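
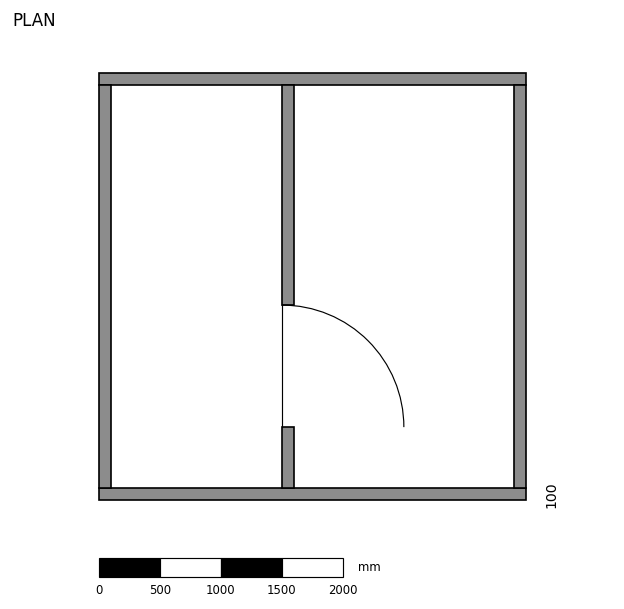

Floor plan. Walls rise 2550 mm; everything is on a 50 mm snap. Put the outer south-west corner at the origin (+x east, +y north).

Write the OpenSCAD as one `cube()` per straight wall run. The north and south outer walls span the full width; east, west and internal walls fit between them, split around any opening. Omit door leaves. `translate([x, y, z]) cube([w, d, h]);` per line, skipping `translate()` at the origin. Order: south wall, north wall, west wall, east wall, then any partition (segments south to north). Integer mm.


cube([3500, 100, 2550]);
translate([0, 3400, 0]) cube([3500, 100, 2550]);
translate([0, 100, 0]) cube([100, 3300, 2550]);
translate([3400, 100, 0]) cube([100, 3300, 2550]);
translate([1500, 100, 0]) cube([100, 500, 2550]);
translate([1500, 1600, 0]) cube([100, 1800, 2550]);


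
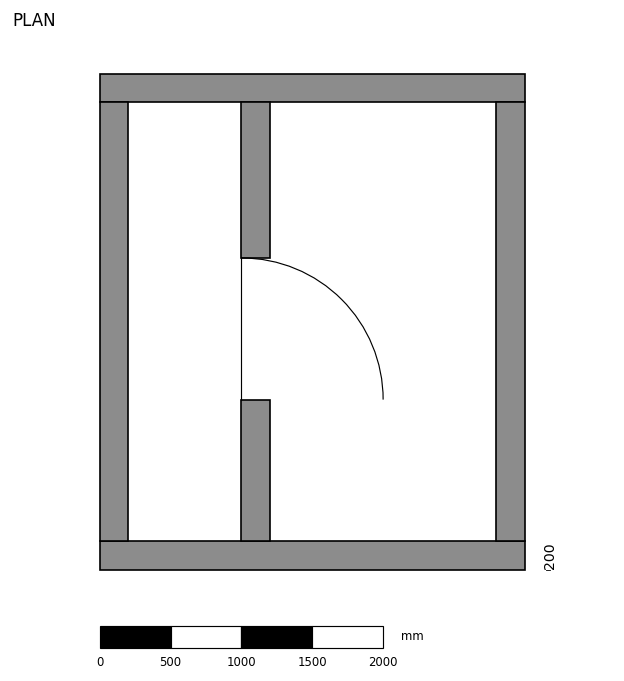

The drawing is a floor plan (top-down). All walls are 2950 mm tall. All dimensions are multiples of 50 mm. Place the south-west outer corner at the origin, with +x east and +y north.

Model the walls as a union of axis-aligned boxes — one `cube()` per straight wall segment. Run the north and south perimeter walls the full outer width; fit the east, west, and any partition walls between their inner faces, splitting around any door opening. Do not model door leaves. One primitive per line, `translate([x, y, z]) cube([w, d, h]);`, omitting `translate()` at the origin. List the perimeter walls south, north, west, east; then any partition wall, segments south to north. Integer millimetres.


cube([3000, 200, 2950]);
translate([0, 3300, 0]) cube([3000, 200, 2950]);
translate([0, 200, 0]) cube([200, 3100, 2950]);
translate([2800, 200, 0]) cube([200, 3100, 2950]);
translate([1000, 200, 0]) cube([200, 1000, 2950]);
translate([1000, 2200, 0]) cube([200, 1100, 2950]);


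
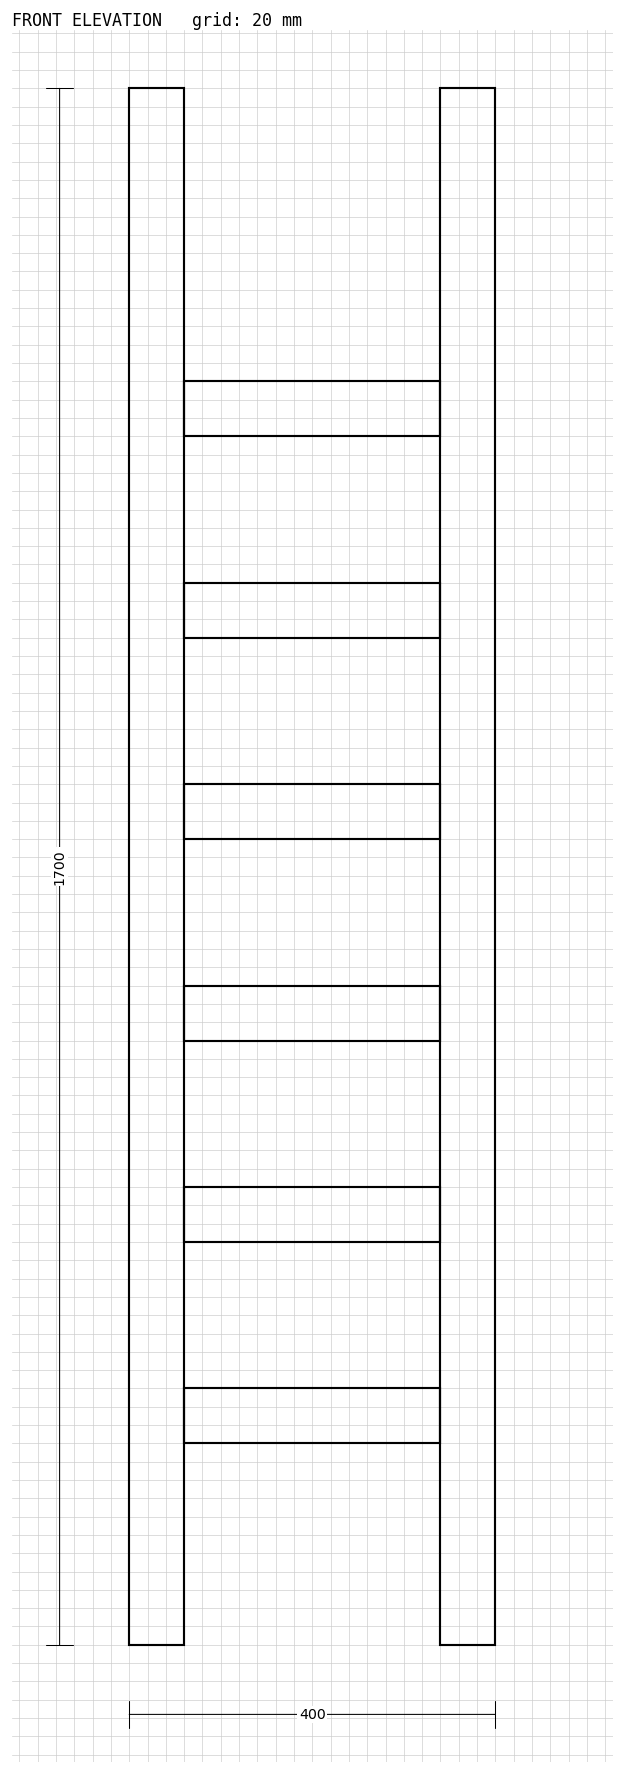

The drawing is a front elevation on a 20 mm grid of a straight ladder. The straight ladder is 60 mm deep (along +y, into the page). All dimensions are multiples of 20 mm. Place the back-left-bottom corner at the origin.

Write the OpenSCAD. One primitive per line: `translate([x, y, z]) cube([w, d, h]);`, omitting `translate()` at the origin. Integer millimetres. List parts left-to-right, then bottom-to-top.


cube([60, 60, 1700]);
translate([60, 0, 220]) cube([280, 60, 60]);
translate([60, 0, 440]) cube([280, 60, 60]);
translate([60, 0, 660]) cube([280, 60, 60]);
translate([60, 0, 880]) cube([280, 60, 60]);
translate([60, 0, 1100]) cube([280, 60, 60]);
translate([60, 0, 1320]) cube([280, 60, 60]);
translate([340, 0, 0]) cube([60, 60, 1700]);


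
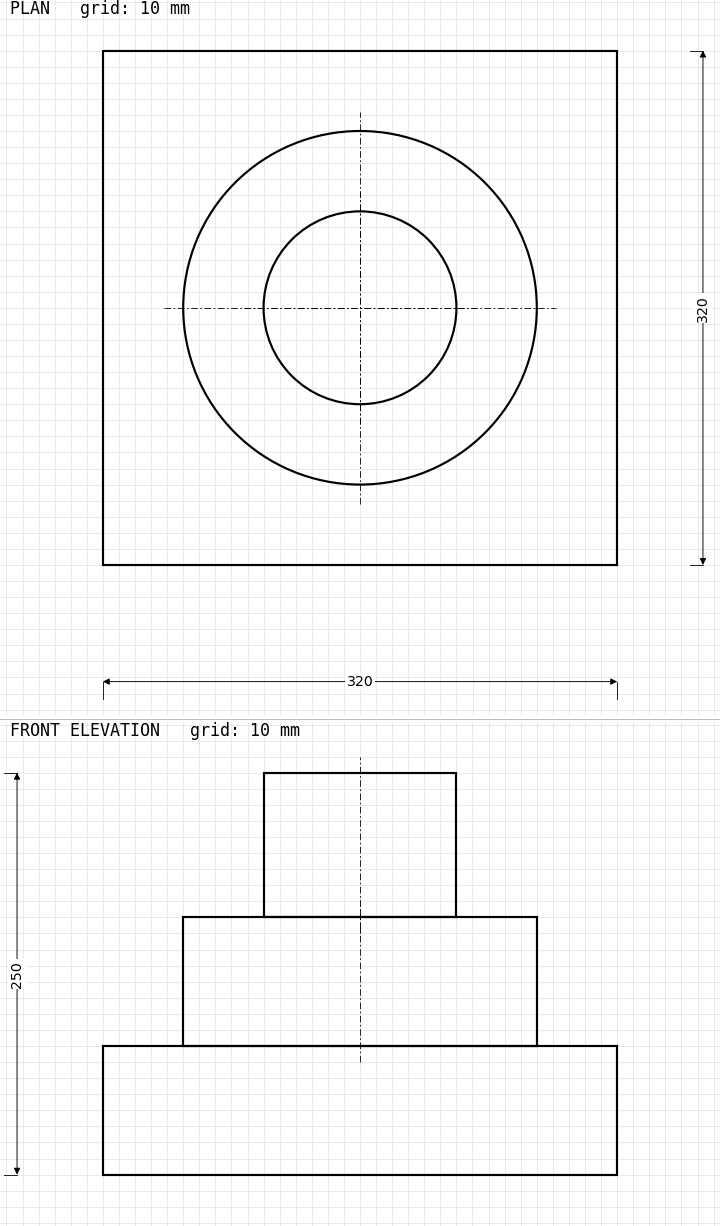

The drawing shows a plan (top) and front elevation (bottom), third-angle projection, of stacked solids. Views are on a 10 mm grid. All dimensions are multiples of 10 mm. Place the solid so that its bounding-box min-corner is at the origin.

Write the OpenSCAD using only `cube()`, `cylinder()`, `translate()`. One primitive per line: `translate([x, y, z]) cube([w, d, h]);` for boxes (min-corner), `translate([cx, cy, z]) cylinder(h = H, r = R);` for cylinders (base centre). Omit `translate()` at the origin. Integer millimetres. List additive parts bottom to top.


cube([320, 320, 80]);
translate([160, 160, 80]) cylinder(h = 80, r = 110);
translate([160, 160, 160]) cylinder(h = 90, r = 60);


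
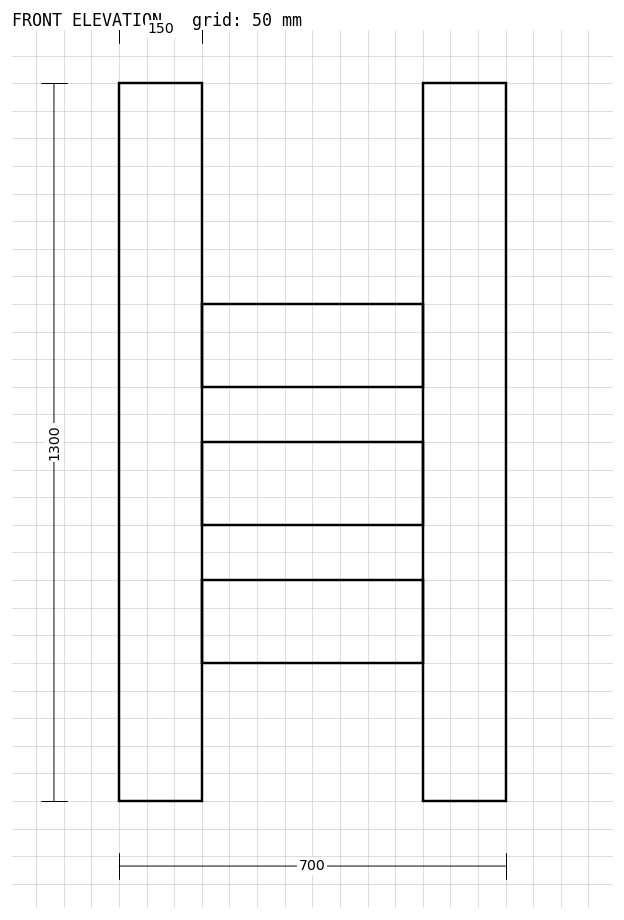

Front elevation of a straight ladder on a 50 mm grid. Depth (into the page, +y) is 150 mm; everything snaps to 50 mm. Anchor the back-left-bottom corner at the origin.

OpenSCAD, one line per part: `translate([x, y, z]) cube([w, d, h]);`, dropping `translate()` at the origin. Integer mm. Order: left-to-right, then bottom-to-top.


cube([150, 150, 1300]);
translate([150, 0, 250]) cube([400, 150, 150]);
translate([150, 0, 500]) cube([400, 150, 150]);
translate([150, 0, 750]) cube([400, 150, 150]);
translate([550, 0, 0]) cube([150, 150, 1300]);


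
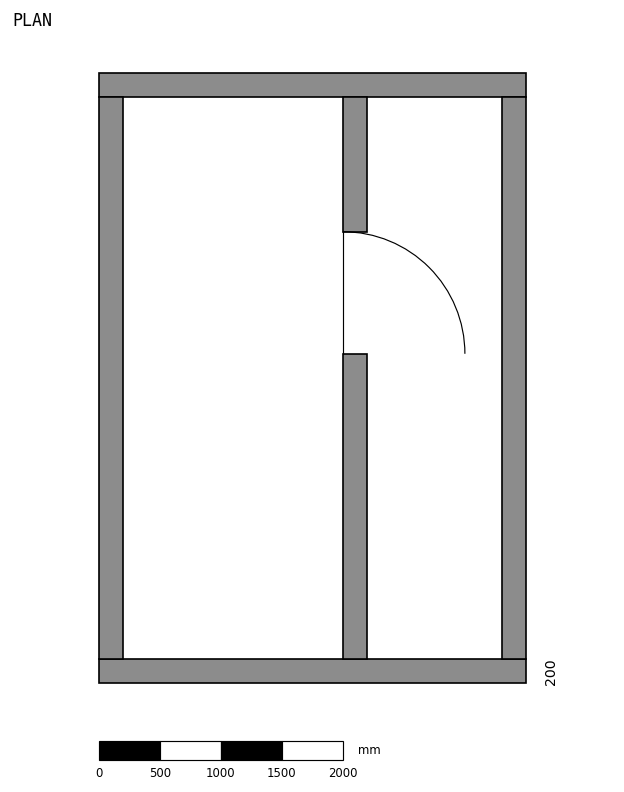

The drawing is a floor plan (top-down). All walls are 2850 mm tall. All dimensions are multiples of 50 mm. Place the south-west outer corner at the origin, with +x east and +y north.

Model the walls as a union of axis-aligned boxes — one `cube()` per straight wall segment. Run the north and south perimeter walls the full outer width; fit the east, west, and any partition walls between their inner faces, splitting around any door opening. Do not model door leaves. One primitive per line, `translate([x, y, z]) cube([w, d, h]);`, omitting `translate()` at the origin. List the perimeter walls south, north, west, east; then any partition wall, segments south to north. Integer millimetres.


cube([3500, 200, 2850]);
translate([0, 4800, 0]) cube([3500, 200, 2850]);
translate([0, 200, 0]) cube([200, 4600, 2850]);
translate([3300, 200, 0]) cube([200, 4600, 2850]);
translate([2000, 200, 0]) cube([200, 2500, 2850]);
translate([2000, 3700, 0]) cube([200, 1100, 2850]);


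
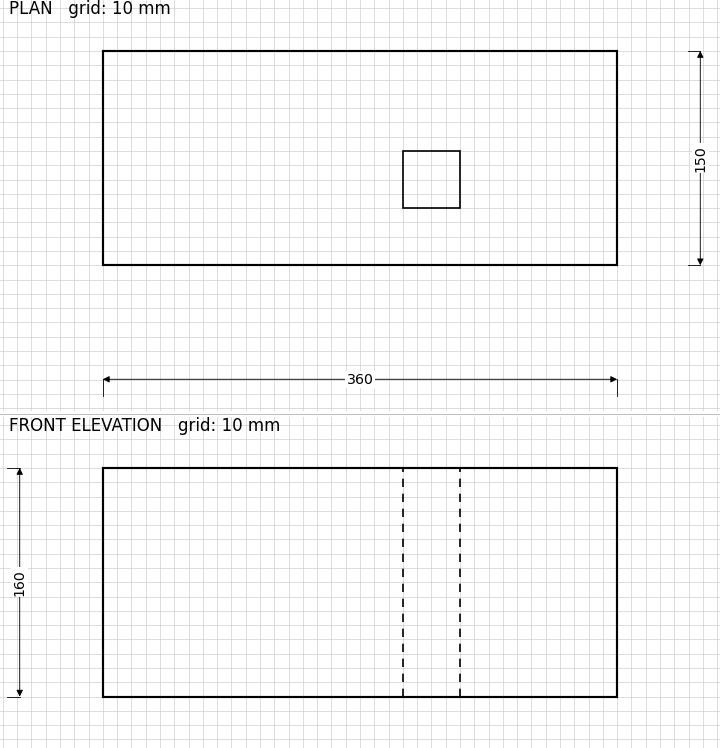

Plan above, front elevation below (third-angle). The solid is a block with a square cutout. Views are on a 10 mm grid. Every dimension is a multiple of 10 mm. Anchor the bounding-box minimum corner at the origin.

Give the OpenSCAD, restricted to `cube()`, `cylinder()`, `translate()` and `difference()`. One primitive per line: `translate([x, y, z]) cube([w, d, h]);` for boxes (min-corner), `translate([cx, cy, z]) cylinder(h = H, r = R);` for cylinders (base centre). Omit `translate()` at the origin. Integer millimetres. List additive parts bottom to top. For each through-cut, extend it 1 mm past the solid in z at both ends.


difference() {
  cube([360, 150, 160]);
  translate([210, 40, -1]) cube([40, 40, 162]);
}


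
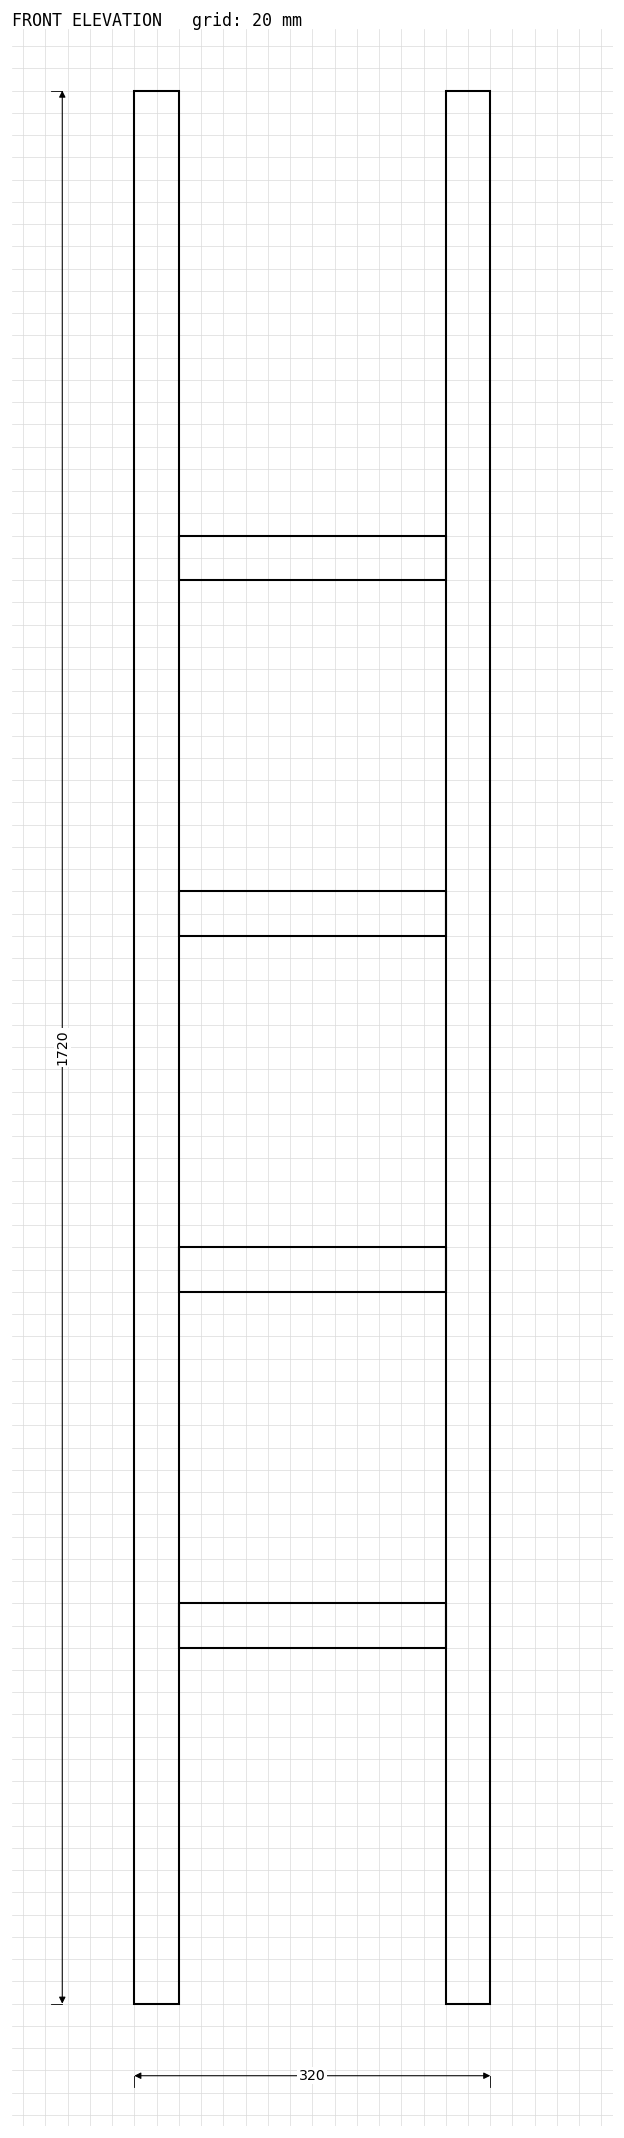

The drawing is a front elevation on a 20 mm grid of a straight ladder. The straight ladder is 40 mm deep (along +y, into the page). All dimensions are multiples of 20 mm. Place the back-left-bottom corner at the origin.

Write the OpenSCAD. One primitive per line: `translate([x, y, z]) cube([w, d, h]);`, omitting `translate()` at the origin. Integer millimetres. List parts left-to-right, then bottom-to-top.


cube([40, 40, 1720]);
translate([40, 0, 320]) cube([240, 40, 40]);
translate([40, 0, 640]) cube([240, 40, 40]);
translate([40, 0, 960]) cube([240, 40, 40]);
translate([40, 0, 1280]) cube([240, 40, 40]);
translate([280, 0, 0]) cube([40, 40, 1720]);


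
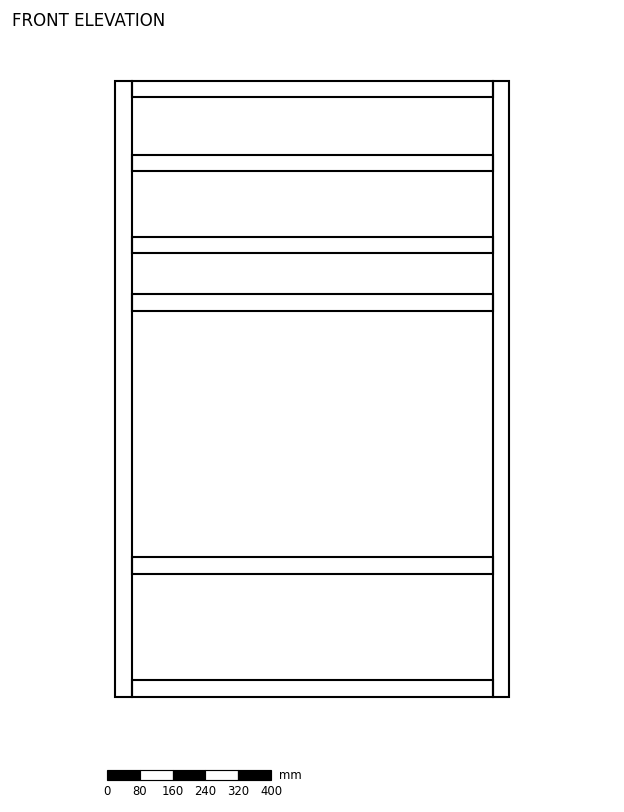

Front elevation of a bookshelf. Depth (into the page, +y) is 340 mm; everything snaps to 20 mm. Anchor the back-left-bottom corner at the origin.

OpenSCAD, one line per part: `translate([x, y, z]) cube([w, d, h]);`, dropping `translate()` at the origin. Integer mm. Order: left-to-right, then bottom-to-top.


cube([40, 340, 1500]);
translate([40, 0, 0]) cube([880, 340, 40]);
translate([40, 0, 300]) cube([880, 340, 40]);
translate([40, 0, 940]) cube([880, 340, 40]);
translate([40, 0, 1080]) cube([880, 340, 40]);
translate([40, 0, 1280]) cube([880, 340, 40]);
translate([40, 0, 1460]) cube([880, 340, 40]);
translate([920, 0, 0]) cube([40, 340, 1500]);


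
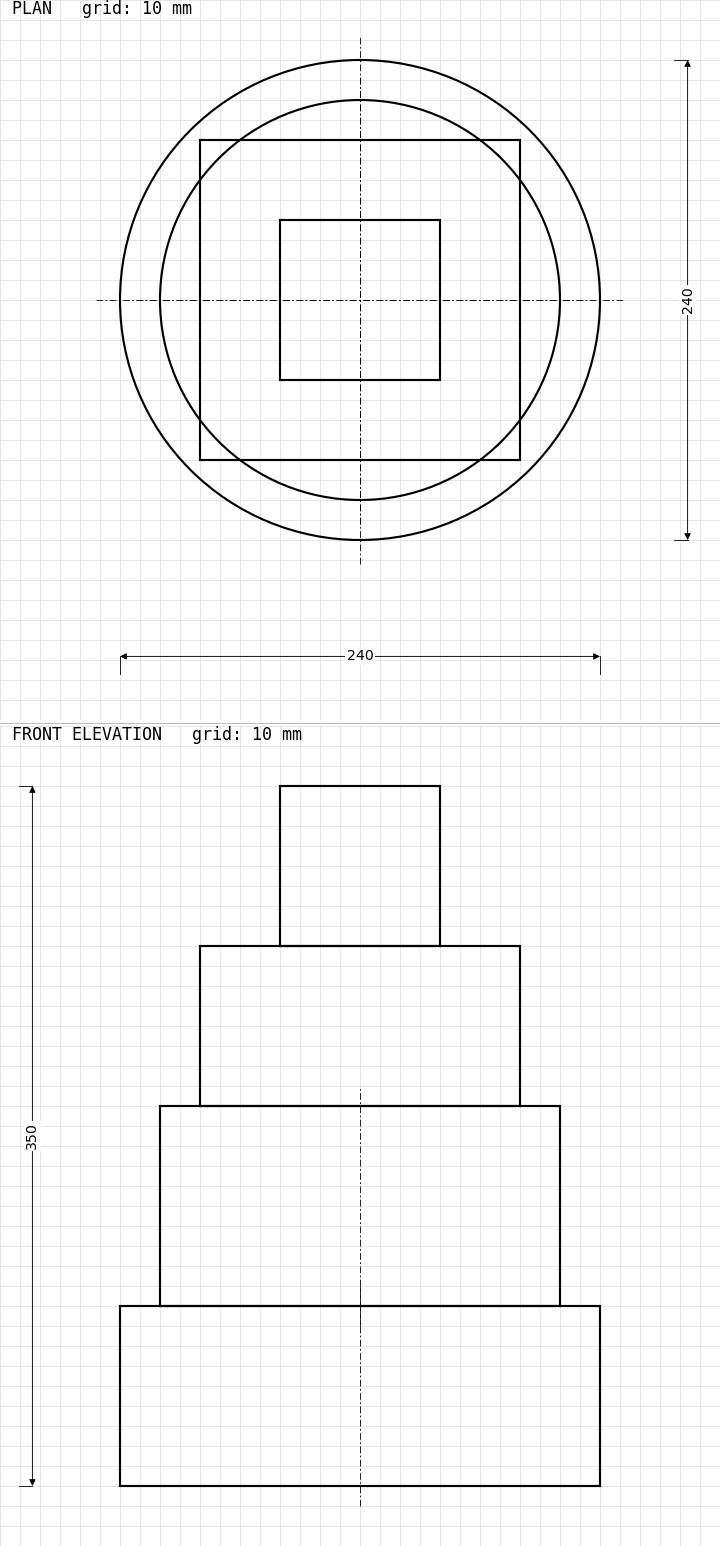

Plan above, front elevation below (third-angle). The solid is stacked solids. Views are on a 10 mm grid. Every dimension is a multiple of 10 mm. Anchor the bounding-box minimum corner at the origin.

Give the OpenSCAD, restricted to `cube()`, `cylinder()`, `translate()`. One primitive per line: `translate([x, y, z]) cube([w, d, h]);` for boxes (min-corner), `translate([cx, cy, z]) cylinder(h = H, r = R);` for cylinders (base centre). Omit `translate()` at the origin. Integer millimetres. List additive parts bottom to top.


translate([120, 120, 0]) cylinder(h = 90, r = 120);
translate([120, 120, 90]) cylinder(h = 100, r = 100);
translate([40, 40, 190]) cube([160, 160, 80]);
translate([80, 80, 270]) cube([80, 80, 80]);


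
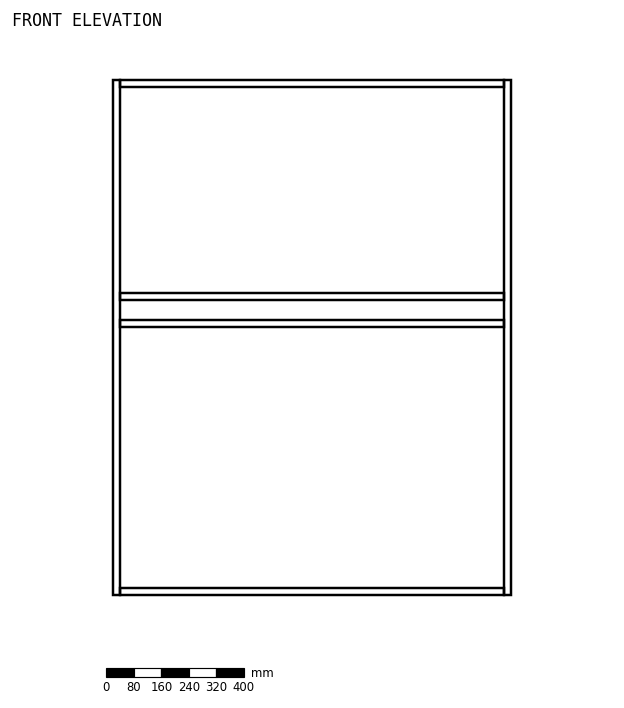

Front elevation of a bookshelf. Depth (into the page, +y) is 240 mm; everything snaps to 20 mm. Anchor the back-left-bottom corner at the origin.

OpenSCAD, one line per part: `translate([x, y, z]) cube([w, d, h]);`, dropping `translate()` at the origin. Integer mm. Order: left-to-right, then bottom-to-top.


cube([20, 240, 1500]);
translate([20, 0, 0]) cube([1120, 240, 20]);
translate([20, 0, 780]) cube([1120, 240, 20]);
translate([20, 0, 860]) cube([1120, 240, 20]);
translate([20, 0, 1480]) cube([1120, 240, 20]);
translate([1140, 0, 0]) cube([20, 240, 1500]);


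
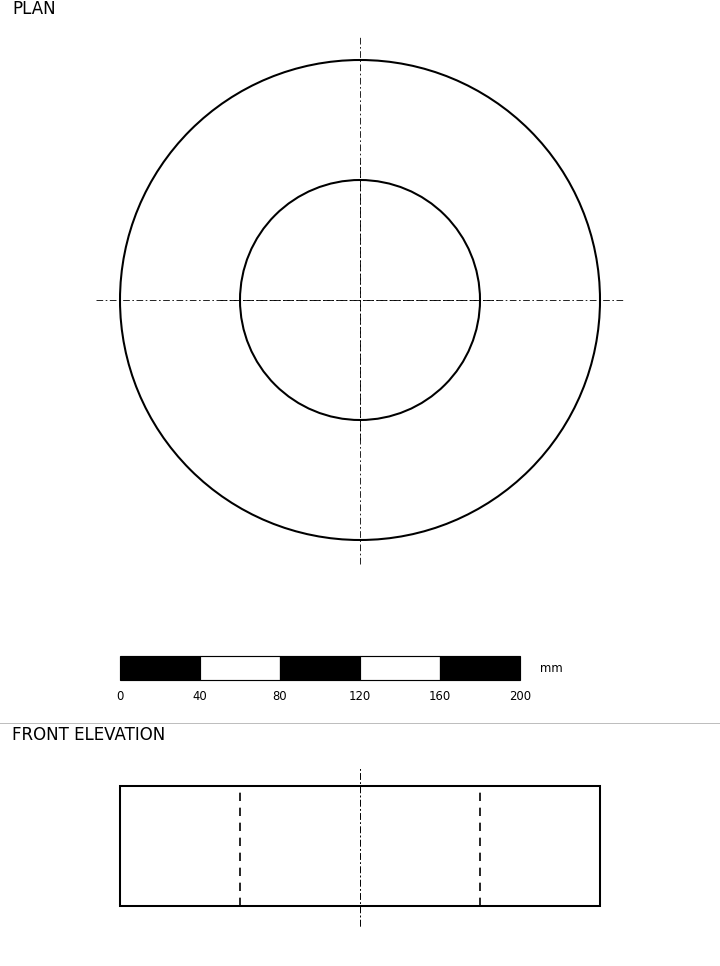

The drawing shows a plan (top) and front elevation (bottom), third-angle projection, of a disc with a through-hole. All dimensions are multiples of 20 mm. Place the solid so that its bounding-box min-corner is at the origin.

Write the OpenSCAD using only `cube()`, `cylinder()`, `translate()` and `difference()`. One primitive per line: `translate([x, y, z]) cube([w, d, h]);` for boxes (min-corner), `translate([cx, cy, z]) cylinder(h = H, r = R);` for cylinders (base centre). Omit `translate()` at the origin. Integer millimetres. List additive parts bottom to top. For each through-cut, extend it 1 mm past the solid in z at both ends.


difference() {
  translate([120, 120, 0]) cylinder(h = 60, r = 120);
  translate([120, 120, -1]) cylinder(h = 62, r = 60);
}


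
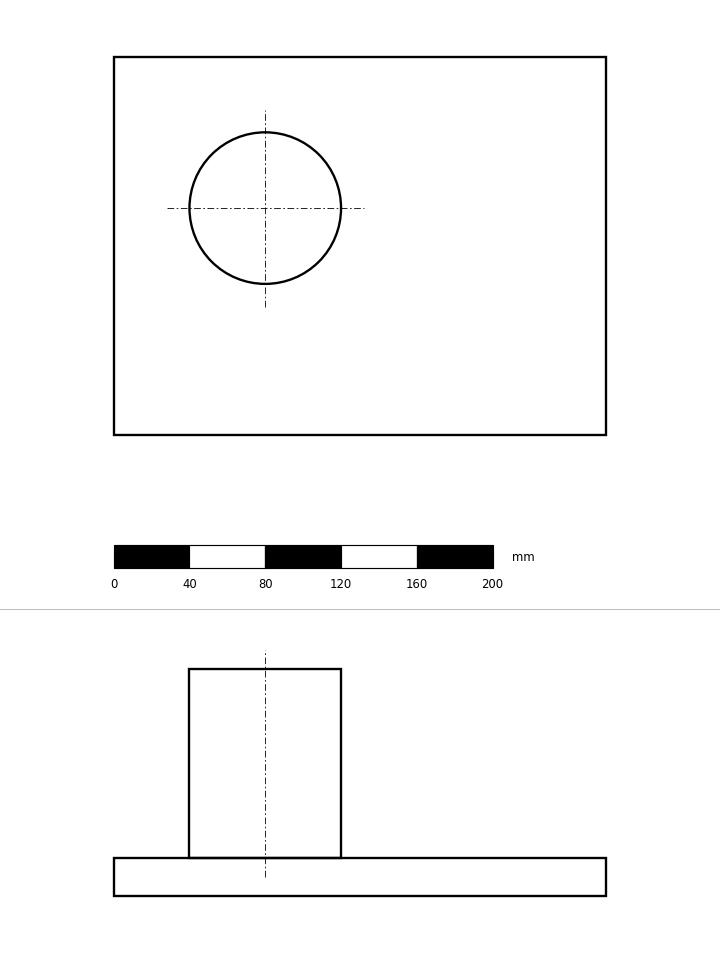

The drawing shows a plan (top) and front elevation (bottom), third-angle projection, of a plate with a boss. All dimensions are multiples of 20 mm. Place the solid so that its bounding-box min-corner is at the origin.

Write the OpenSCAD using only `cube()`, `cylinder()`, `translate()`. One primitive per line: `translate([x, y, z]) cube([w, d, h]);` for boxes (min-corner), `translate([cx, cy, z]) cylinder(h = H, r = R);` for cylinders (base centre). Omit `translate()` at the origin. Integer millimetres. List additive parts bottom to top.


cube([260, 200, 20]);
translate([80, 120, 20]) cylinder(h = 100, r = 40);


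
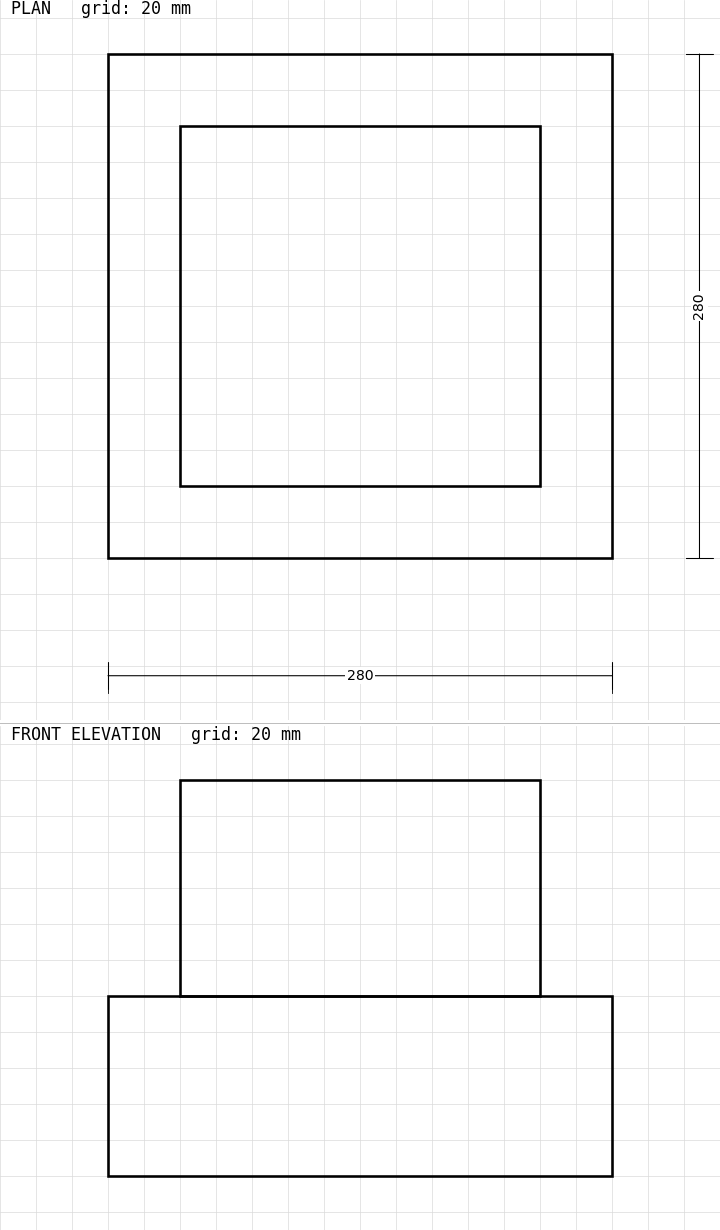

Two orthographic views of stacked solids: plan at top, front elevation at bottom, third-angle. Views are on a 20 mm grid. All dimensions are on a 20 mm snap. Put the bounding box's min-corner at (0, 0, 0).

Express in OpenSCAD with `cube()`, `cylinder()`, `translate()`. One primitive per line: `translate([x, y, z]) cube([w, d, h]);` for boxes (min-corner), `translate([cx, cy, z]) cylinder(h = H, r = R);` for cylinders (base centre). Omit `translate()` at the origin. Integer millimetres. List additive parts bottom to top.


cube([280, 280, 100]);
translate([40, 40, 100]) cube([200, 200, 120]);


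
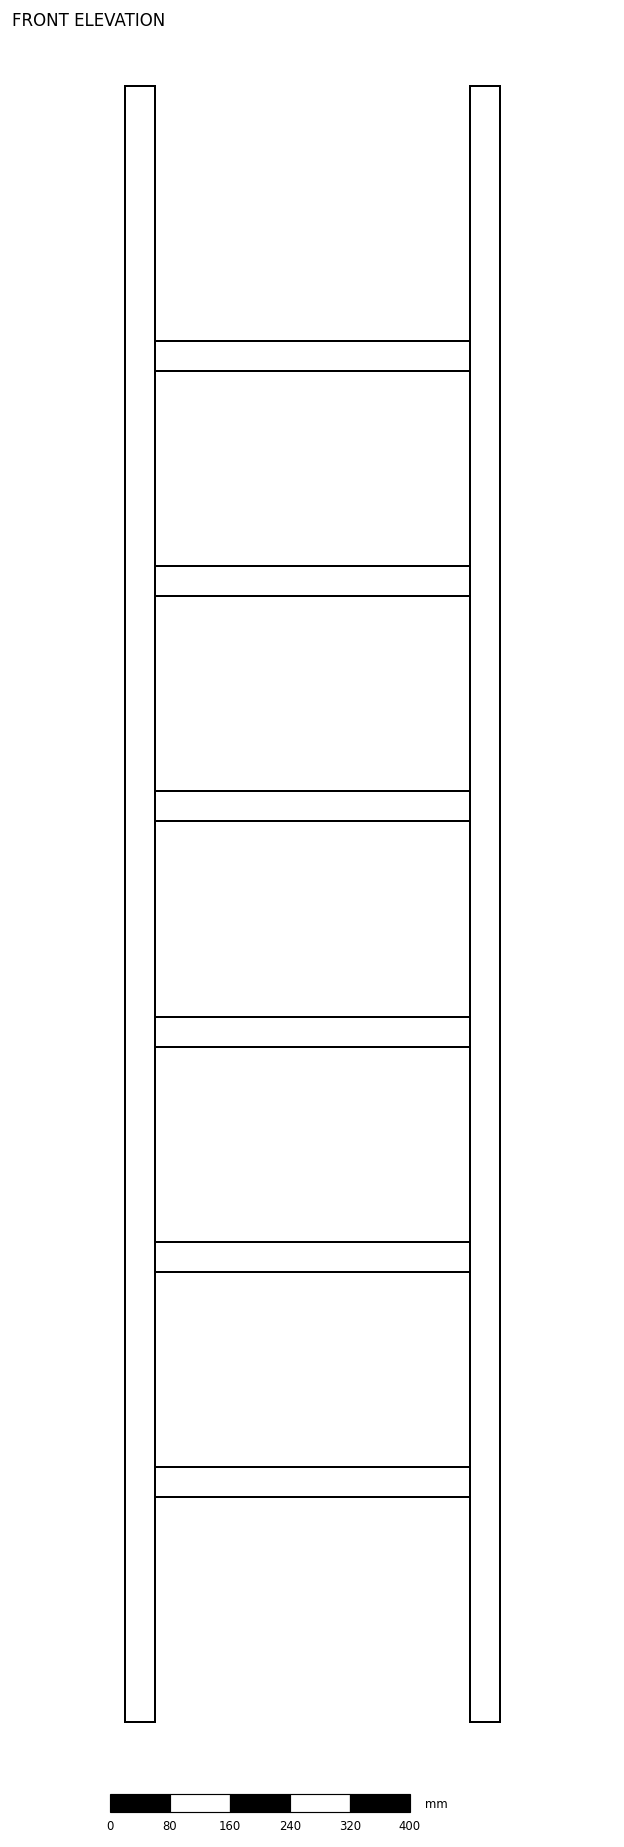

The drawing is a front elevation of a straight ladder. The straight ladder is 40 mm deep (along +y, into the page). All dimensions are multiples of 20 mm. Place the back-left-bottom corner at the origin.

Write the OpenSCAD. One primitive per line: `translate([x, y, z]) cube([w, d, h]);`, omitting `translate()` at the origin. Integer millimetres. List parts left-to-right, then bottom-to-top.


cube([40, 40, 2180]);
translate([40, 0, 300]) cube([420, 40, 40]);
translate([40, 0, 600]) cube([420, 40, 40]);
translate([40, 0, 900]) cube([420, 40, 40]);
translate([40, 0, 1200]) cube([420, 40, 40]);
translate([40, 0, 1500]) cube([420, 40, 40]);
translate([40, 0, 1800]) cube([420, 40, 40]);
translate([460, 0, 0]) cube([40, 40, 2180]);


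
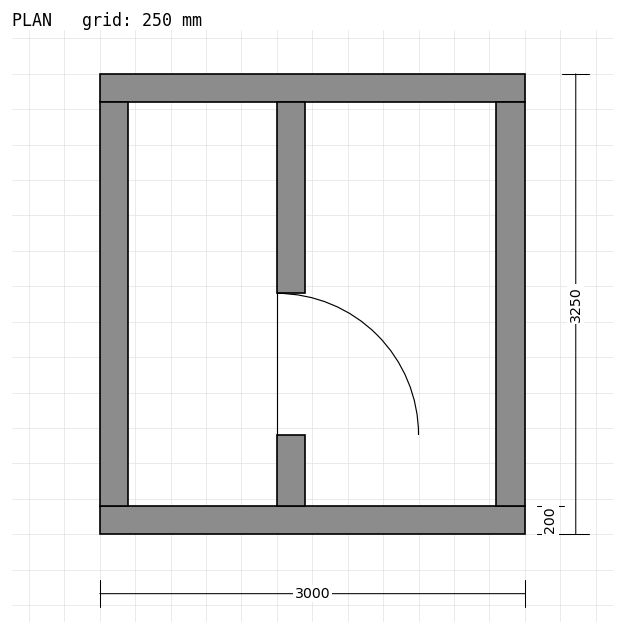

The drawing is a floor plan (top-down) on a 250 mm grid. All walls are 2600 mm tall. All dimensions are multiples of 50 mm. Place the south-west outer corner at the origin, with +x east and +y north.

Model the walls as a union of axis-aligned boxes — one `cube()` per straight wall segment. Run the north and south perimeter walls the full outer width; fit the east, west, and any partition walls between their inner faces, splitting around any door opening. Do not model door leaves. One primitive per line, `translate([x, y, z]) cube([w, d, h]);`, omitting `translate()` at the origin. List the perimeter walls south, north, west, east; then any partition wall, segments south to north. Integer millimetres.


cube([3000, 200, 2600]);
translate([0, 3050, 0]) cube([3000, 200, 2600]);
translate([0, 200, 0]) cube([200, 2850, 2600]);
translate([2800, 200, 0]) cube([200, 2850, 2600]);
translate([1250, 200, 0]) cube([200, 500, 2600]);
translate([1250, 1700, 0]) cube([200, 1350, 2600]);


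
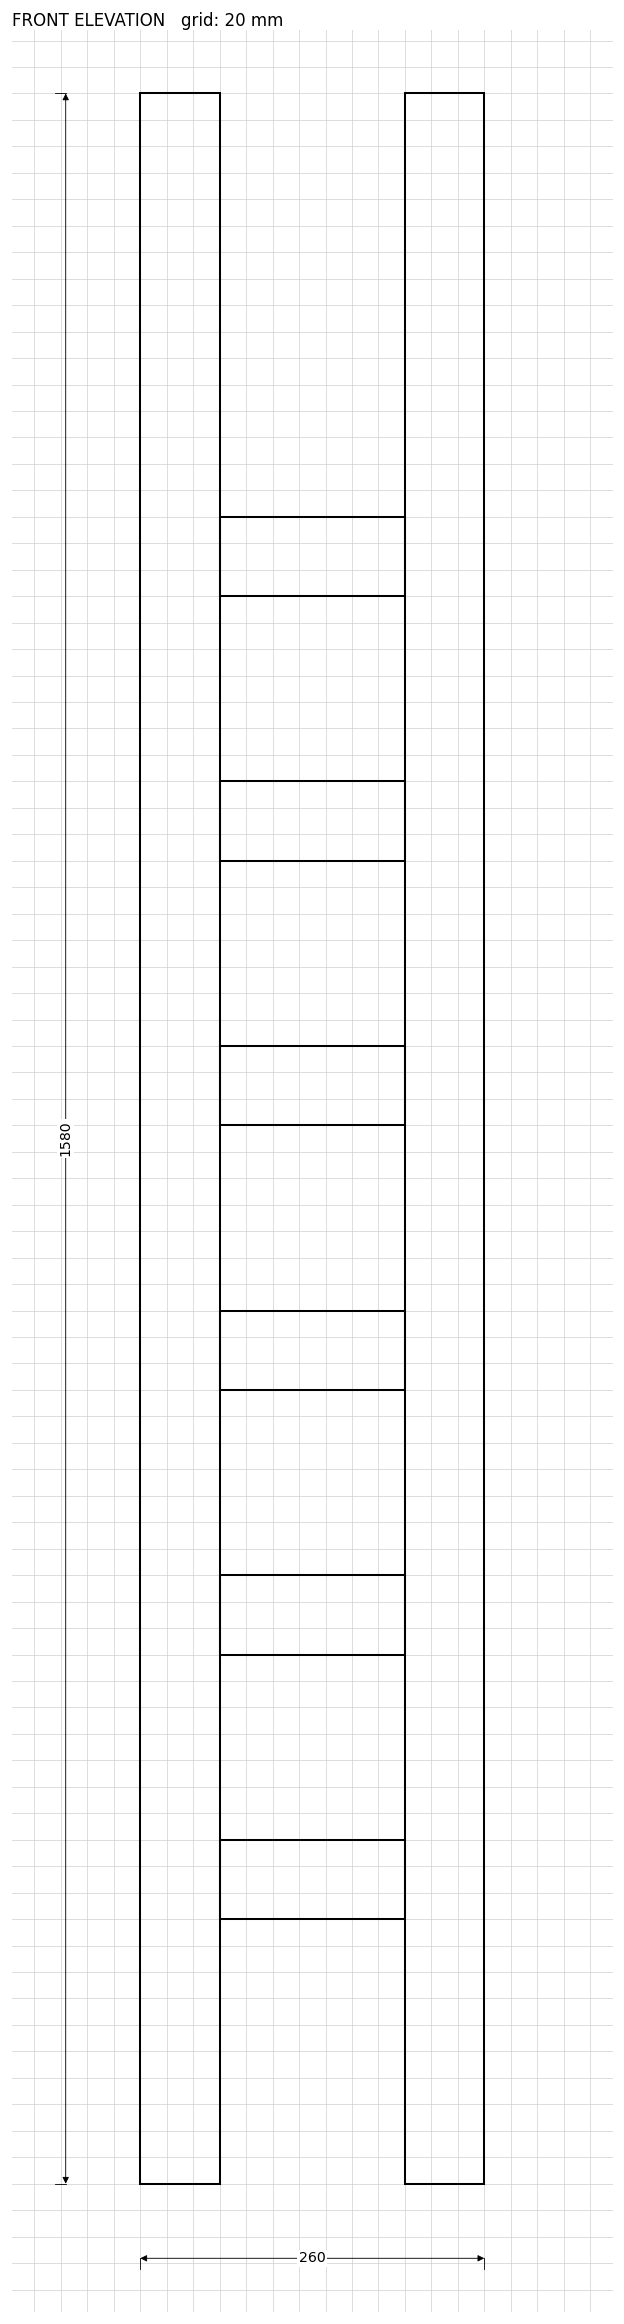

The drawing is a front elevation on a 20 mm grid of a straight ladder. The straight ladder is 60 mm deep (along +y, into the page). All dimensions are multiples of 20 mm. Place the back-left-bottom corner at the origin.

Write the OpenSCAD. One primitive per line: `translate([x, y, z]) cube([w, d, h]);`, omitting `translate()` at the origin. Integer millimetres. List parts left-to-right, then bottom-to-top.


cube([60, 60, 1580]);
translate([60, 0, 200]) cube([140, 60, 60]);
translate([60, 0, 400]) cube([140, 60, 60]);
translate([60, 0, 600]) cube([140, 60, 60]);
translate([60, 0, 800]) cube([140, 60, 60]);
translate([60, 0, 1000]) cube([140, 60, 60]);
translate([60, 0, 1200]) cube([140, 60, 60]);
translate([200, 0, 0]) cube([60, 60, 1580]);


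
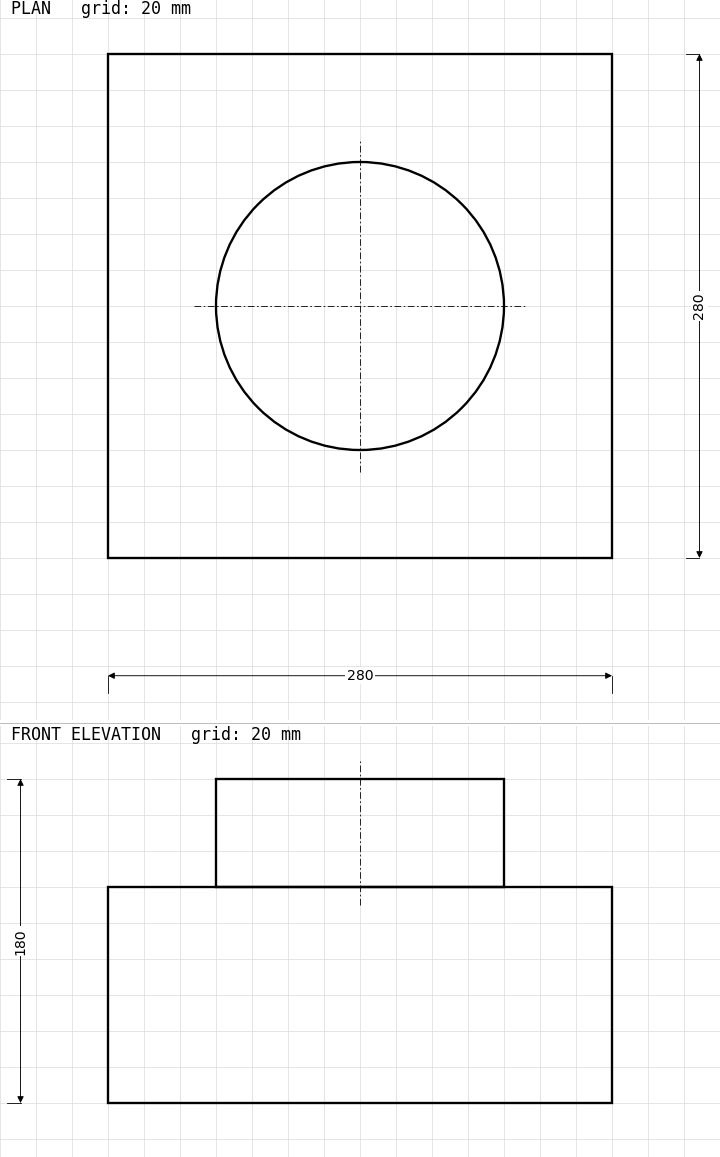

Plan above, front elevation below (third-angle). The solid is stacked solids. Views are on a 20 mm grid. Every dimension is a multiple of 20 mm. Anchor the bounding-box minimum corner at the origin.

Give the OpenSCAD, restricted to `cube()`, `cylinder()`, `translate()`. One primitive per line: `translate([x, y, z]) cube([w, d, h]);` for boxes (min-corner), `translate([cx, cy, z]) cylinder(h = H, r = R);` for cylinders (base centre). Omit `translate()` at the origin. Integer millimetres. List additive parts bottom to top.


cube([280, 280, 120]);
translate([140, 140, 120]) cylinder(h = 60, r = 80);


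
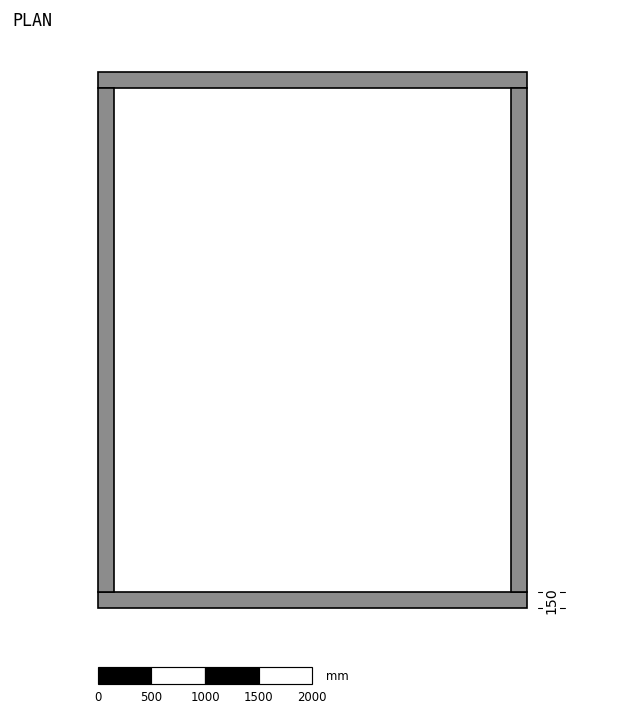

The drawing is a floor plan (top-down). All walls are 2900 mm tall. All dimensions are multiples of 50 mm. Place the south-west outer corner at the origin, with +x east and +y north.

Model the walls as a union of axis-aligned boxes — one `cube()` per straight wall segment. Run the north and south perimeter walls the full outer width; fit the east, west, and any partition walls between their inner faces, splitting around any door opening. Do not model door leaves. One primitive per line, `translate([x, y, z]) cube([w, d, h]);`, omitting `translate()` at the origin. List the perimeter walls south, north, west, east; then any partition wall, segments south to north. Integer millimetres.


cube([4000, 150, 2900]);
translate([0, 4850, 0]) cube([4000, 150, 2900]);
translate([0, 150, 0]) cube([150, 4700, 2900]);
translate([3850, 150, 0]) cube([150, 4700, 2900]);


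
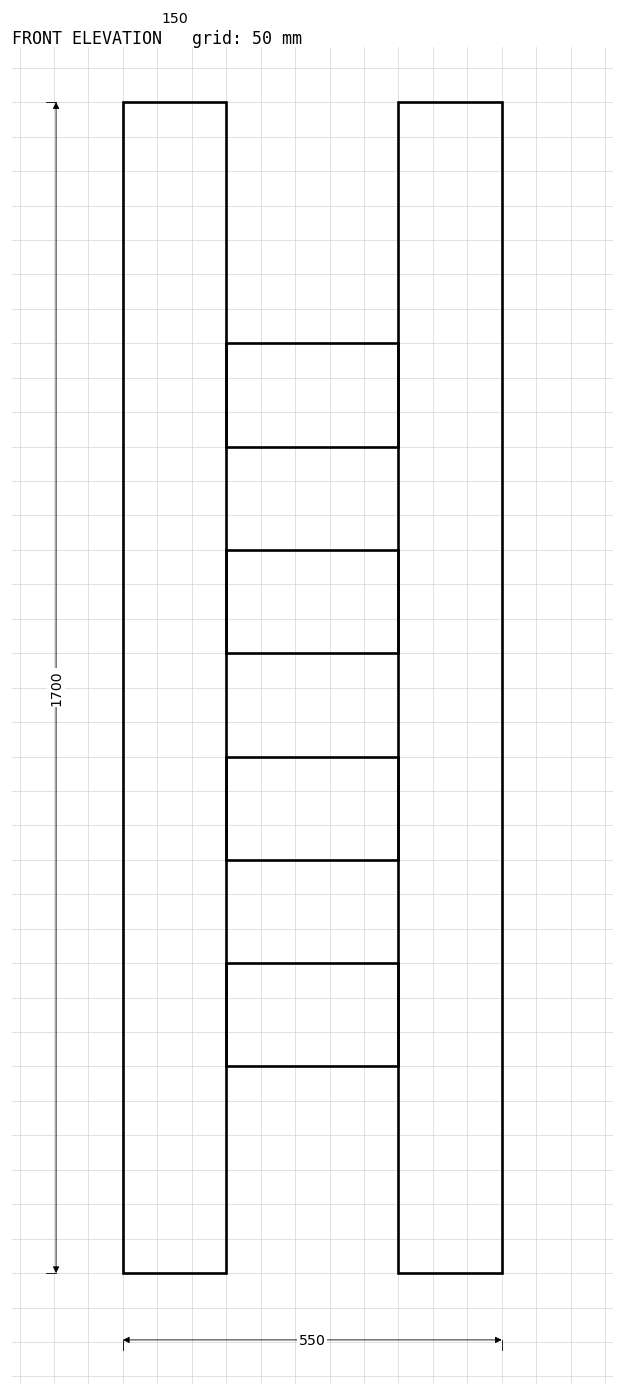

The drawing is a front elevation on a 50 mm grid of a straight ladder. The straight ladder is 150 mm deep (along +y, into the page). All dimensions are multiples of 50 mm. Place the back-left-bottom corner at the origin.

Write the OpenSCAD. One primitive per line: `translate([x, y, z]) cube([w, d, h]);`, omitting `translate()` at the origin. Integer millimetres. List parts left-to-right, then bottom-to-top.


cube([150, 150, 1700]);
translate([150, 0, 300]) cube([250, 150, 150]);
translate([150, 0, 600]) cube([250, 150, 150]);
translate([150, 0, 900]) cube([250, 150, 150]);
translate([150, 0, 1200]) cube([250, 150, 150]);
translate([400, 0, 0]) cube([150, 150, 1700]);


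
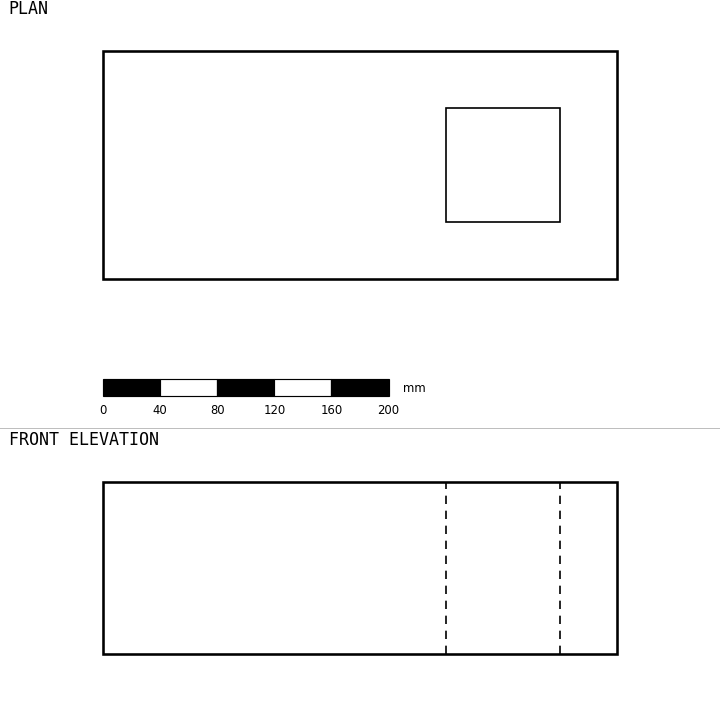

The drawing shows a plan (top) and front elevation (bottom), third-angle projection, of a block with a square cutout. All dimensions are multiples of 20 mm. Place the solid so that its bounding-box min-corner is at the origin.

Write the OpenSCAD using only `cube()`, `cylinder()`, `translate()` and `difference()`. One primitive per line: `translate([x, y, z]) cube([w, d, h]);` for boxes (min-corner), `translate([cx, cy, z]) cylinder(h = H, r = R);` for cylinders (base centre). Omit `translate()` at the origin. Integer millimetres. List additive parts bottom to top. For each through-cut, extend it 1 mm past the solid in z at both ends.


difference() {
  cube([360, 160, 120]);
  translate([240, 40, -1]) cube([80, 80, 122]);
}


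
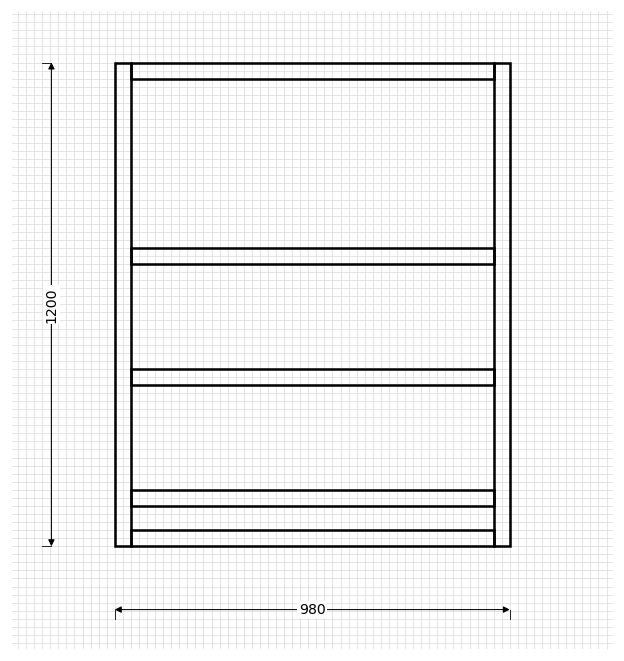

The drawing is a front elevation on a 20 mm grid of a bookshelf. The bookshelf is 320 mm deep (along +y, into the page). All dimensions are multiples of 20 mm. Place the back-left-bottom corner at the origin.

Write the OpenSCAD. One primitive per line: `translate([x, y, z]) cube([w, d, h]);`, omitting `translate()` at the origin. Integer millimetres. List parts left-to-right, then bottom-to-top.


cube([40, 320, 1200]);
translate([40, 0, 0]) cube([900, 320, 40]);
translate([40, 0, 100]) cube([900, 320, 40]);
translate([40, 0, 400]) cube([900, 320, 40]);
translate([40, 0, 700]) cube([900, 320, 40]);
translate([40, 0, 1160]) cube([900, 320, 40]);
translate([940, 0, 0]) cube([40, 320, 1200]);


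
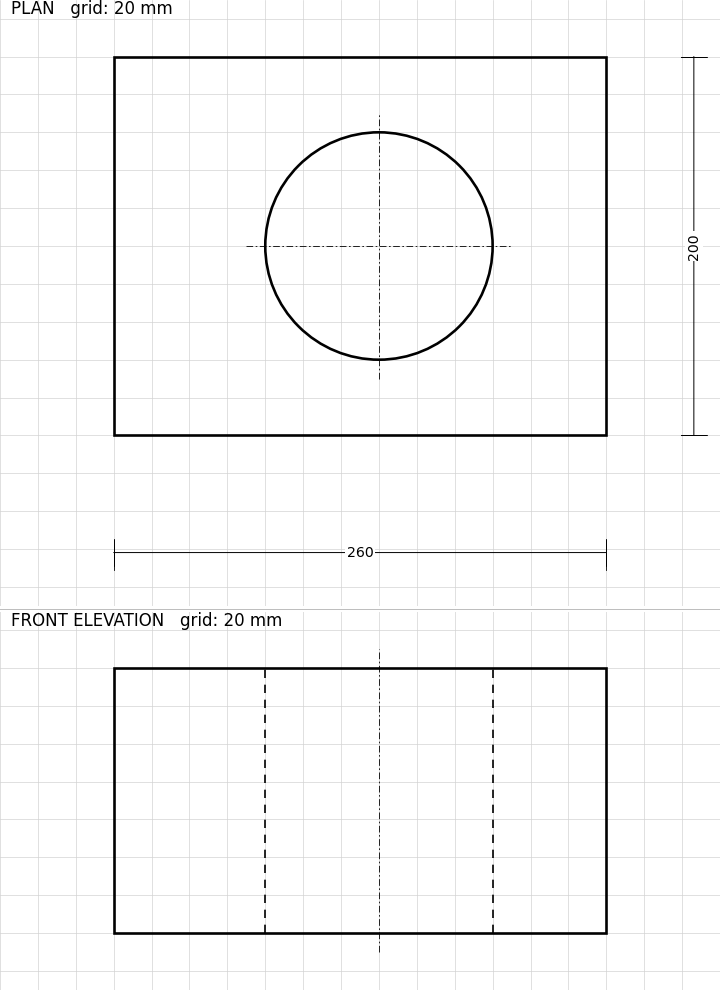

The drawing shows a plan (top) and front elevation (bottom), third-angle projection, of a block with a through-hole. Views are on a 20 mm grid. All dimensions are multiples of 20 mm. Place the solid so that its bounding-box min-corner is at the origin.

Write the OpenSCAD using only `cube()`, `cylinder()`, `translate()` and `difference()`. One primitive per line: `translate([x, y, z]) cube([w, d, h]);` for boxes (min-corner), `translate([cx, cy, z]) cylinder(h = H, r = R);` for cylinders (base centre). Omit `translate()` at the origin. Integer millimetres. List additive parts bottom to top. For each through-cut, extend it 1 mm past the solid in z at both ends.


difference() {
  cube([260, 200, 140]);
  translate([140, 100, -1]) cylinder(h = 142, r = 60);
}


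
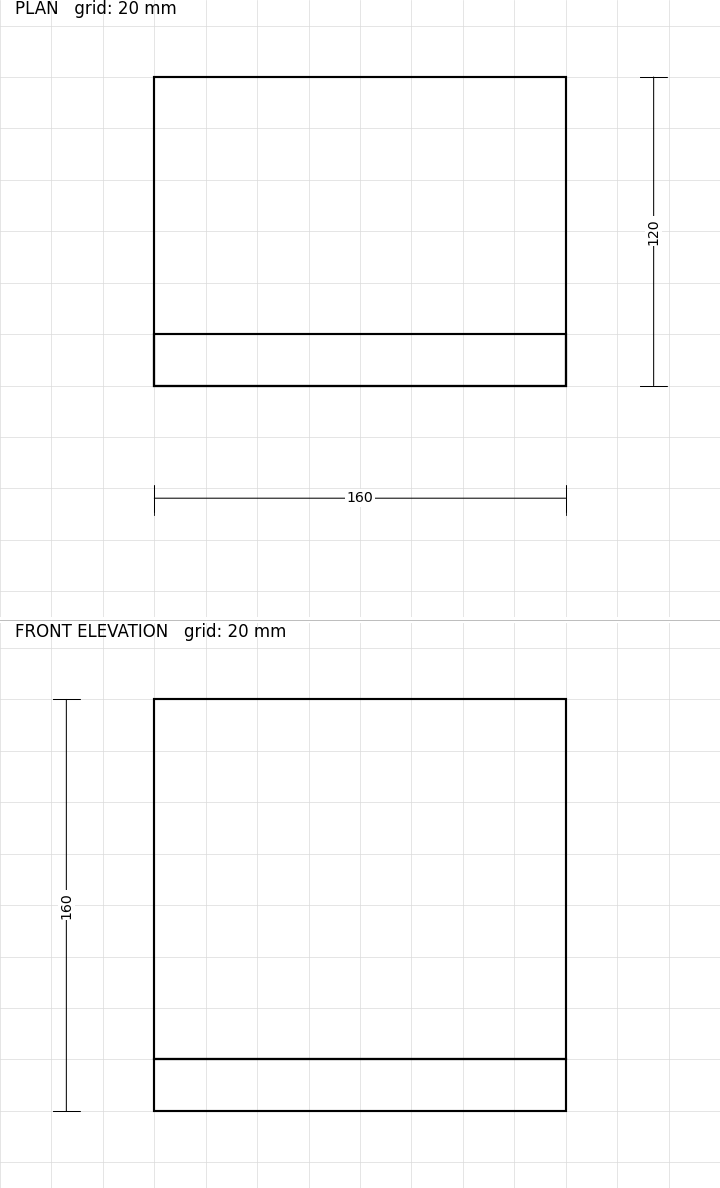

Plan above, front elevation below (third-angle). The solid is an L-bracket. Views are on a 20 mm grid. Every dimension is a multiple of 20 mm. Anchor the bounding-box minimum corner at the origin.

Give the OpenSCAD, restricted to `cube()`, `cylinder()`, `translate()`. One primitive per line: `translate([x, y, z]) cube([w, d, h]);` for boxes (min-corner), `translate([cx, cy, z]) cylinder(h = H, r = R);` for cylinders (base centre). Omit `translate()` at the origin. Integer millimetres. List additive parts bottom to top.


cube([160, 120, 20]);
translate([0, 0, 20]) cube([160, 20, 140]);


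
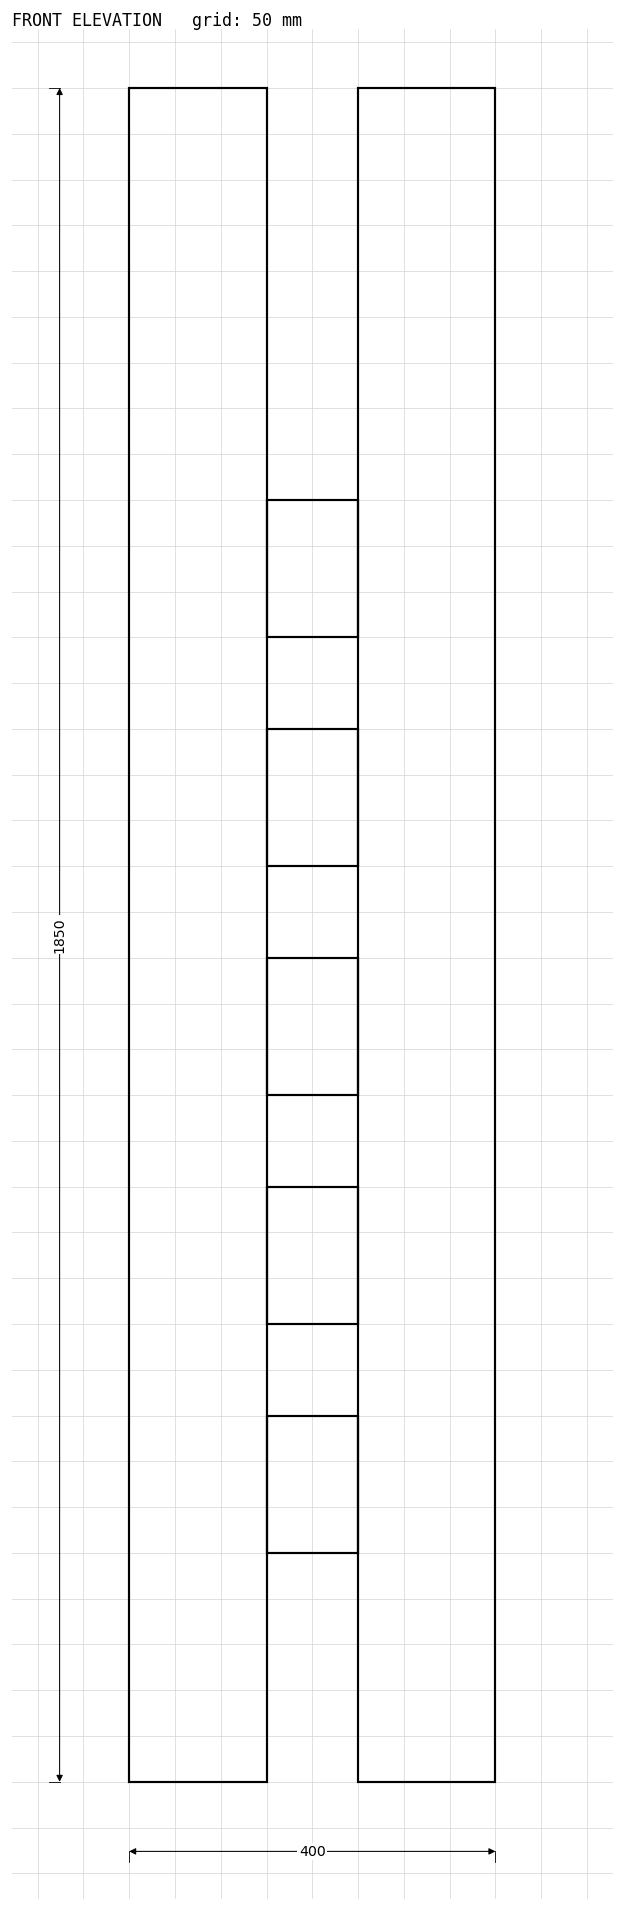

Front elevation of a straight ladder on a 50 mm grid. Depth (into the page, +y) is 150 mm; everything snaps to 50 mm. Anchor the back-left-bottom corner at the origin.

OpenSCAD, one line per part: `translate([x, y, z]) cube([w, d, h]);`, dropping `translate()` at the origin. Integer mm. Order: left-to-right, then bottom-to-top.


cube([150, 150, 1850]);
translate([150, 0, 250]) cube([100, 150, 150]);
translate([150, 0, 500]) cube([100, 150, 150]);
translate([150, 0, 750]) cube([100, 150, 150]);
translate([150, 0, 1000]) cube([100, 150, 150]);
translate([150, 0, 1250]) cube([100, 150, 150]);
translate([250, 0, 0]) cube([150, 150, 1850]);


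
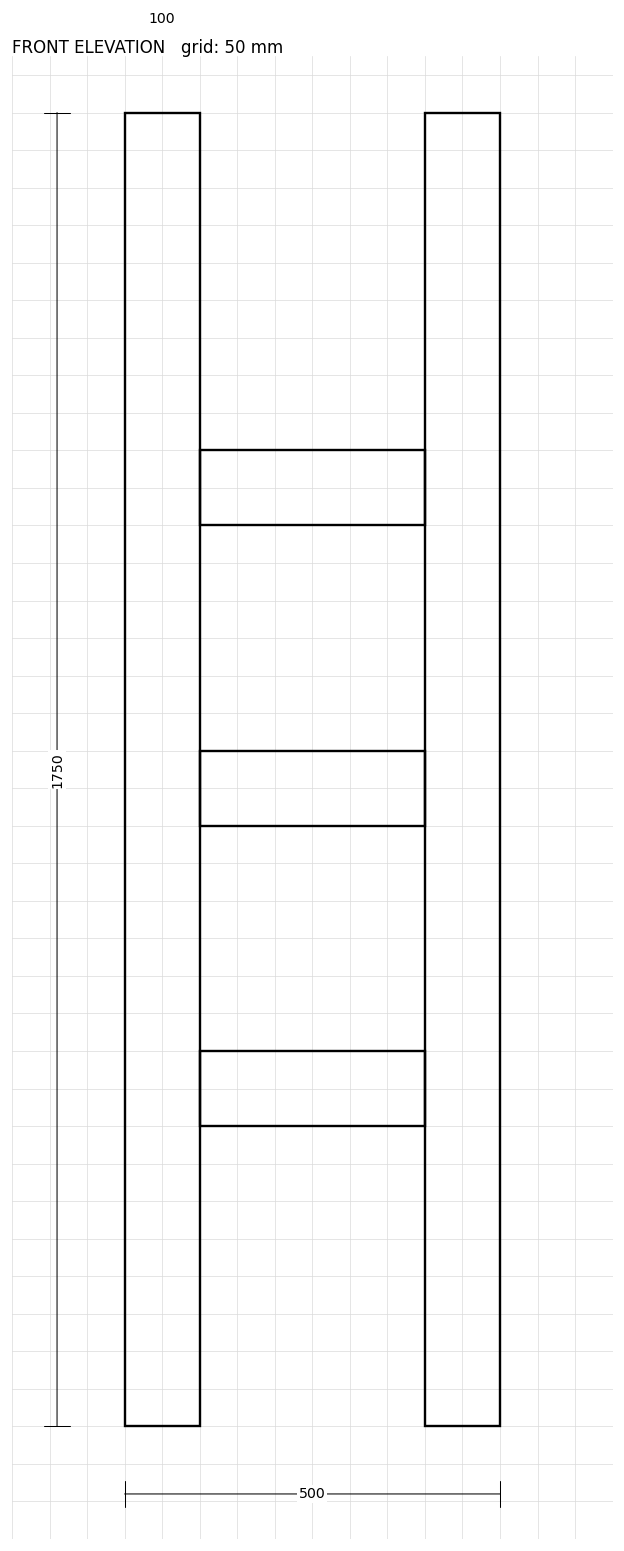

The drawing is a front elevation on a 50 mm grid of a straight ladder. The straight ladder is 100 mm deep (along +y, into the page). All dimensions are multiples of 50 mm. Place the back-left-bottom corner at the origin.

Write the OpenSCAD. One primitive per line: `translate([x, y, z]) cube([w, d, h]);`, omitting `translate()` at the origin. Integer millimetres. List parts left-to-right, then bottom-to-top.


cube([100, 100, 1750]);
translate([100, 0, 400]) cube([300, 100, 100]);
translate([100, 0, 800]) cube([300, 100, 100]);
translate([100, 0, 1200]) cube([300, 100, 100]);
translate([400, 0, 0]) cube([100, 100, 1750]);


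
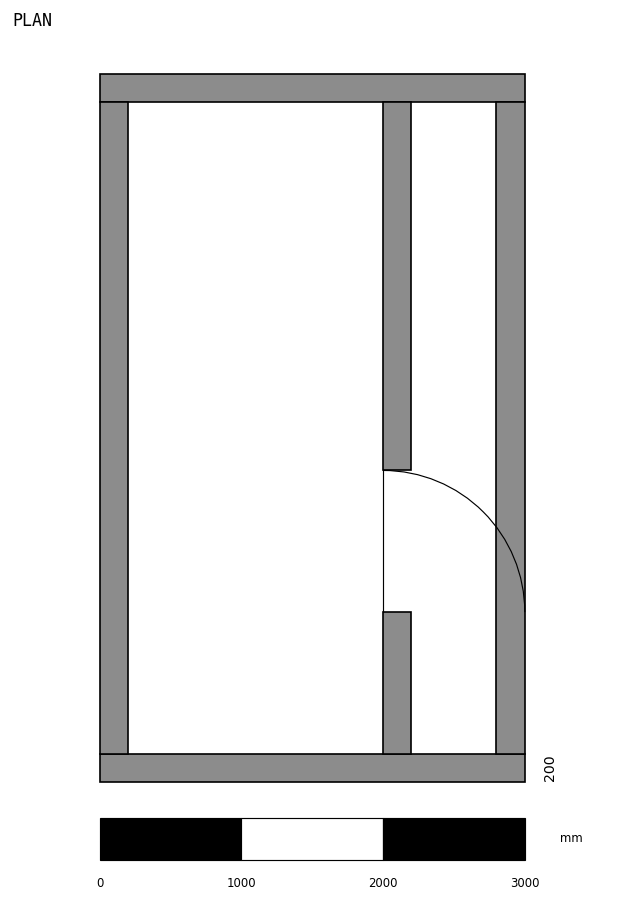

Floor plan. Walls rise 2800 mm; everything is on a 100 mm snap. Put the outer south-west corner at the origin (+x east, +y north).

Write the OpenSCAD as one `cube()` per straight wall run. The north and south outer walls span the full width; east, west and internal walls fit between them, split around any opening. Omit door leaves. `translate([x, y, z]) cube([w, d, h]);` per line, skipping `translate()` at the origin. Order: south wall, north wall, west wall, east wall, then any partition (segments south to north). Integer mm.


cube([3000, 200, 2800]);
translate([0, 4800, 0]) cube([3000, 200, 2800]);
translate([0, 200, 0]) cube([200, 4600, 2800]);
translate([2800, 200, 0]) cube([200, 4600, 2800]);
translate([2000, 200, 0]) cube([200, 1000, 2800]);
translate([2000, 2200, 0]) cube([200, 2600, 2800]);


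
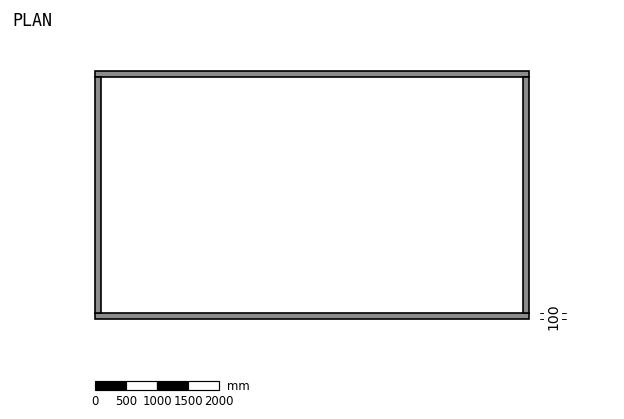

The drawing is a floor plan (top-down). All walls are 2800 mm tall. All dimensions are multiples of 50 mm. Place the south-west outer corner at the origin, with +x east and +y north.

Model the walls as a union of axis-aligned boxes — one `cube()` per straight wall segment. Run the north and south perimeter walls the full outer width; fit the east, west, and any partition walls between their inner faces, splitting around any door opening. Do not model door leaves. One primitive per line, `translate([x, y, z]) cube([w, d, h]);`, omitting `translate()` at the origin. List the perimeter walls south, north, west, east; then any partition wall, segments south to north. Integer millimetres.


cube([7000, 100, 2800]);
translate([0, 3900, 0]) cube([7000, 100, 2800]);
translate([0, 100, 0]) cube([100, 3800, 2800]);
translate([6900, 100, 0]) cube([100, 3800, 2800]);


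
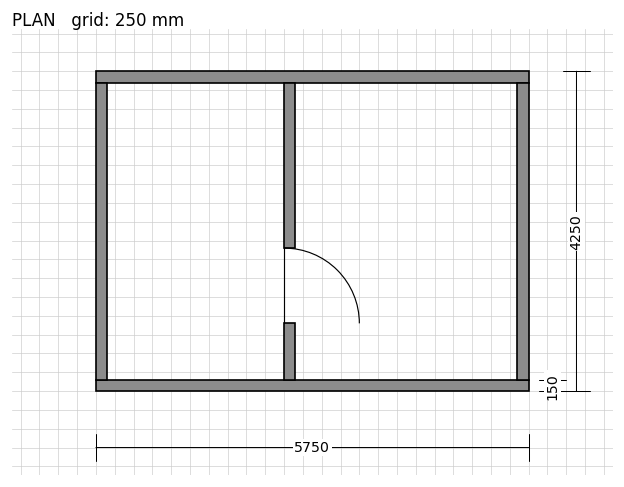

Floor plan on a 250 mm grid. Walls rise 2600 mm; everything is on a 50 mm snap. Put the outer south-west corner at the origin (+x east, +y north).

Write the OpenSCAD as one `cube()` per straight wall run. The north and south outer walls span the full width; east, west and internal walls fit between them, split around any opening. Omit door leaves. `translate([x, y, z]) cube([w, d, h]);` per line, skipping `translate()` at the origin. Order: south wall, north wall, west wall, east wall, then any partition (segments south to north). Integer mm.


cube([5750, 150, 2600]);
translate([0, 4100, 0]) cube([5750, 150, 2600]);
translate([0, 150, 0]) cube([150, 3950, 2600]);
translate([5600, 150, 0]) cube([150, 3950, 2600]);
translate([2500, 150, 0]) cube([150, 750, 2600]);
translate([2500, 1900, 0]) cube([150, 2200, 2600]);


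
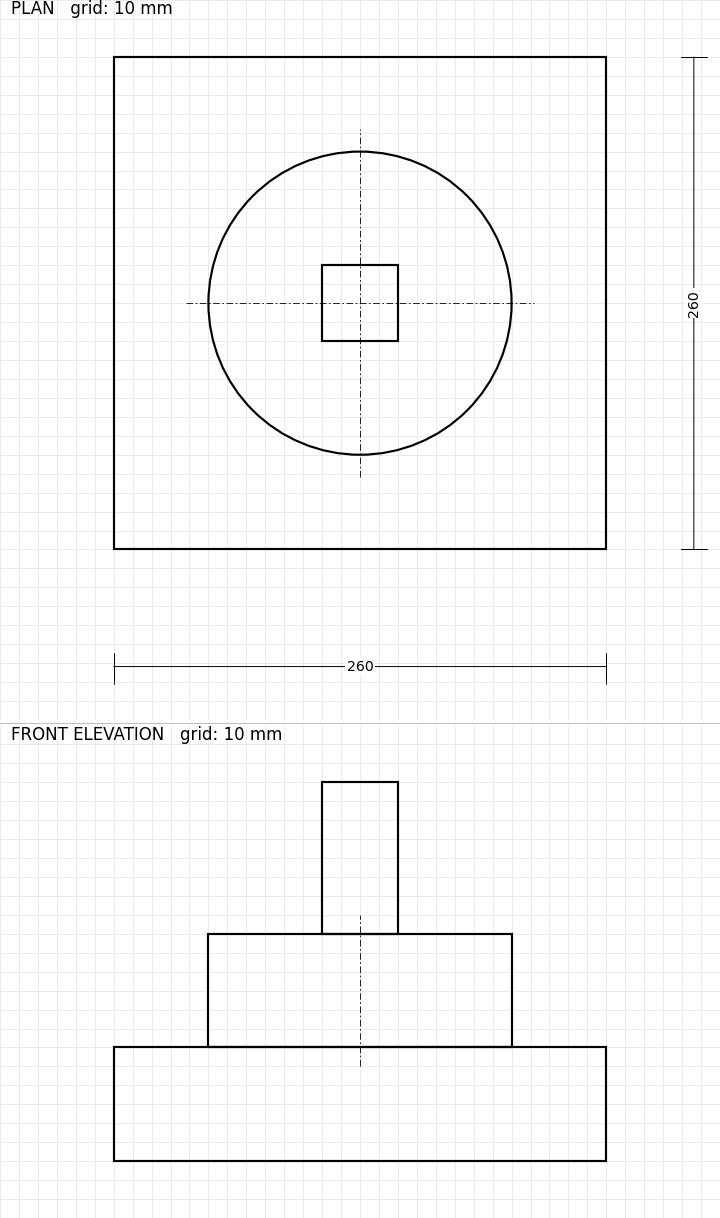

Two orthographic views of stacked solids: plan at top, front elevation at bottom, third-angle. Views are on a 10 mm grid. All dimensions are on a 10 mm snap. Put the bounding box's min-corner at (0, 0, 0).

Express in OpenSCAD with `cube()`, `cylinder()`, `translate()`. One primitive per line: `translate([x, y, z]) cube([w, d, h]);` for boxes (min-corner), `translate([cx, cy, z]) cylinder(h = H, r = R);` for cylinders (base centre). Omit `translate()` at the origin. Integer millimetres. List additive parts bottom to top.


cube([260, 260, 60]);
translate([130, 130, 60]) cylinder(h = 60, r = 80);
translate([110, 110, 120]) cube([40, 40, 80]);


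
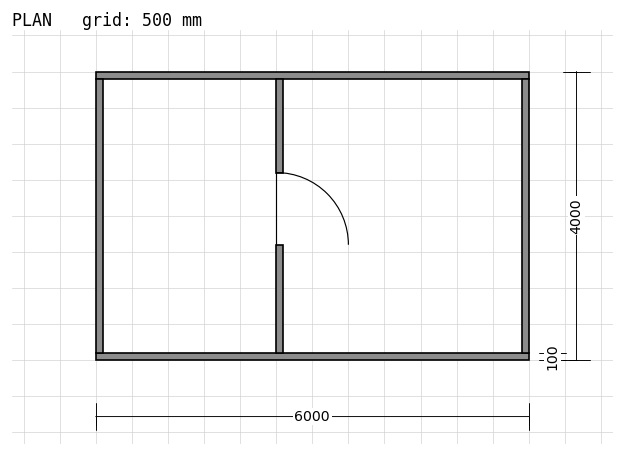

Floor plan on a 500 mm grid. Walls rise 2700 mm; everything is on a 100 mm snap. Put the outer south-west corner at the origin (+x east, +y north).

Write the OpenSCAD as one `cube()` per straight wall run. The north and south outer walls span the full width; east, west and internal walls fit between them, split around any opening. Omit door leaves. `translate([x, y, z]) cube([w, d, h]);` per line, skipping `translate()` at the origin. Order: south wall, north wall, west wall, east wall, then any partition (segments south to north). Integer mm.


cube([6000, 100, 2700]);
translate([0, 3900, 0]) cube([6000, 100, 2700]);
translate([0, 100, 0]) cube([100, 3800, 2700]);
translate([5900, 100, 0]) cube([100, 3800, 2700]);
translate([2500, 100, 0]) cube([100, 1500, 2700]);
translate([2500, 2600, 0]) cube([100, 1300, 2700]);


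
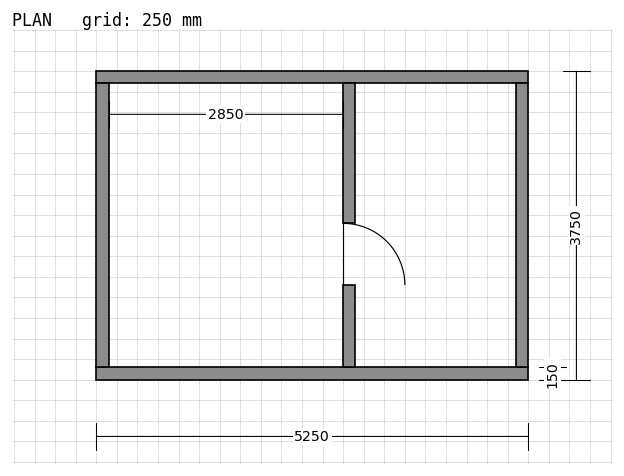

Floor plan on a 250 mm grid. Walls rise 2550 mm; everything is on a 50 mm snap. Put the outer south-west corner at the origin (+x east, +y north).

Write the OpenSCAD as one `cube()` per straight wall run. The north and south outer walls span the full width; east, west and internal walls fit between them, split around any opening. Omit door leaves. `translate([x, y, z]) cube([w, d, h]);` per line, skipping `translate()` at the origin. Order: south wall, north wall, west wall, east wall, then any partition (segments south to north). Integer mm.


cube([5250, 150, 2550]);
translate([0, 3600, 0]) cube([5250, 150, 2550]);
translate([0, 150, 0]) cube([150, 3450, 2550]);
translate([5100, 150, 0]) cube([150, 3450, 2550]);
translate([3000, 150, 0]) cube([150, 1000, 2550]);
translate([3000, 1900, 0]) cube([150, 1700, 2550]);
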